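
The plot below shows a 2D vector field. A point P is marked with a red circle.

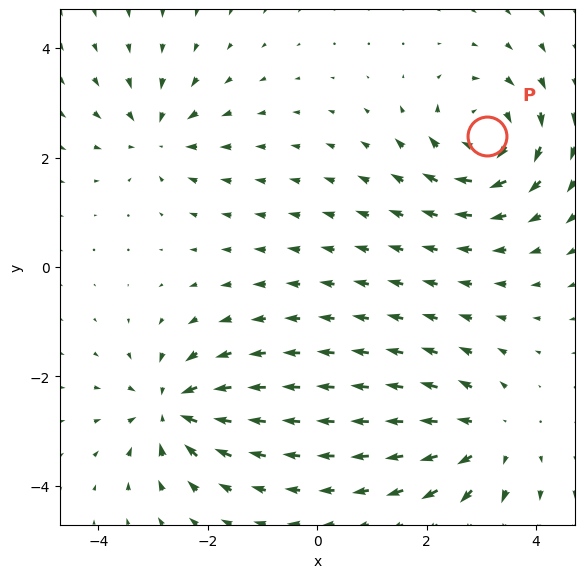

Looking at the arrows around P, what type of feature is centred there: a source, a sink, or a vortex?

At P (3.1, 2.4) the arrows circulate clockwise. Divergence ≈0, curl about -5 — near-zero divergence with nonzero curl is a vortex.

vortex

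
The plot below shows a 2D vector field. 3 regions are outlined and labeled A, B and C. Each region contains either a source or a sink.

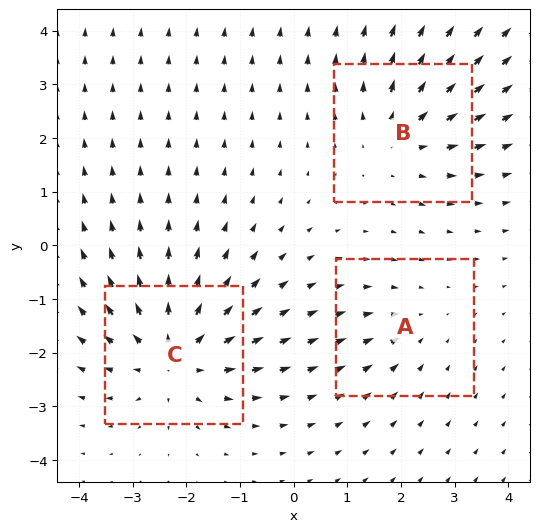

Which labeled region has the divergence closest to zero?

Divergence at each region's feature centre — A: about -2, B: about +3, C: about +4. Region A is closest to zero.

A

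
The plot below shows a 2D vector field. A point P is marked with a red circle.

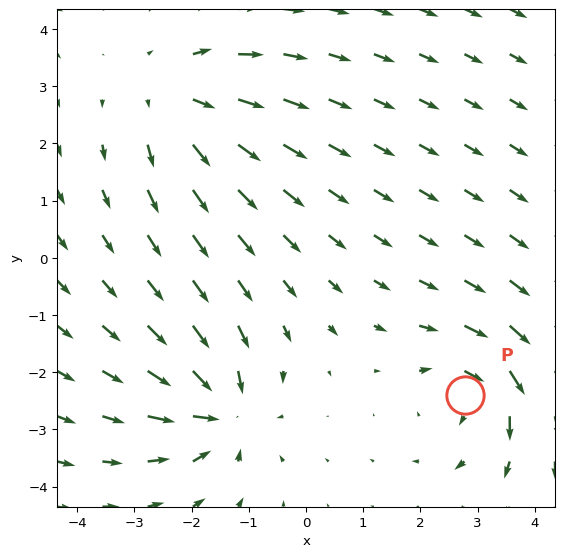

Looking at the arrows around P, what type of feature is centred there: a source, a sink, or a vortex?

At P (2.8, -2.4) the arrows circulate clockwise. Divergence ≈0, curl about -3 — near-zero divergence with nonzero curl is a vortex.

vortex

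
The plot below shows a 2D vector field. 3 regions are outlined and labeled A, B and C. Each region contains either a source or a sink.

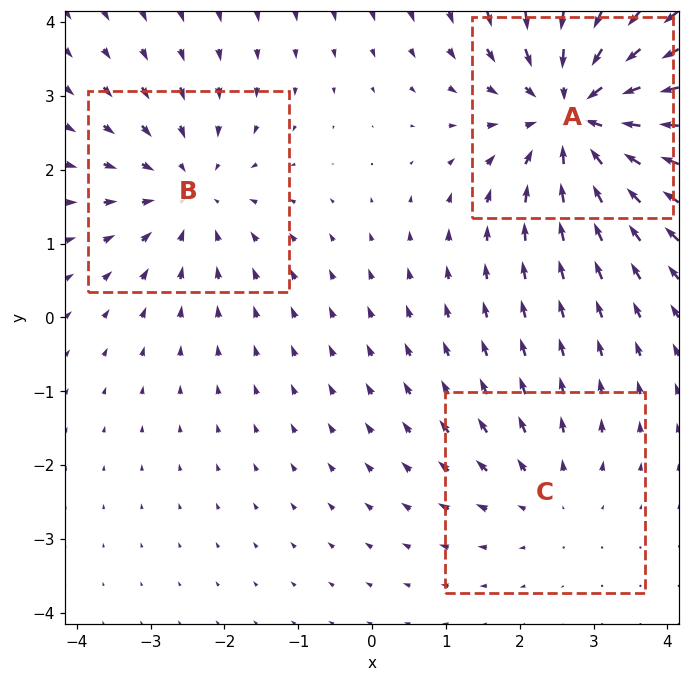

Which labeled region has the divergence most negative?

Divergence at each region's feature centre — A: about -5, B: about -3, C: about +2. Region A is most negative.

A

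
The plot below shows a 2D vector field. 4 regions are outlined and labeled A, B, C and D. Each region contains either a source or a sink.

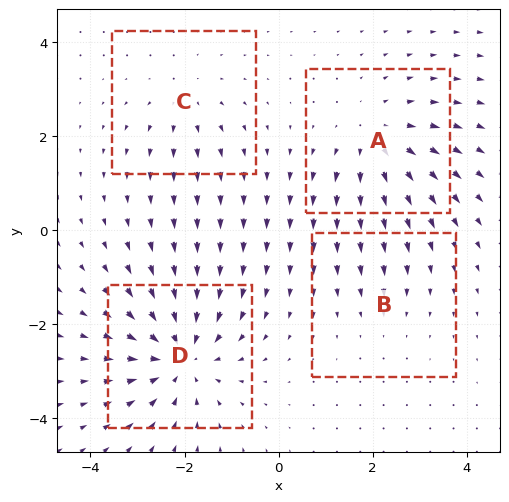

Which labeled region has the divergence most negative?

Divergence at each region's feature centre — A: about +5, B: about -2, C: about +3, D: about -6. Region D is most negative.

D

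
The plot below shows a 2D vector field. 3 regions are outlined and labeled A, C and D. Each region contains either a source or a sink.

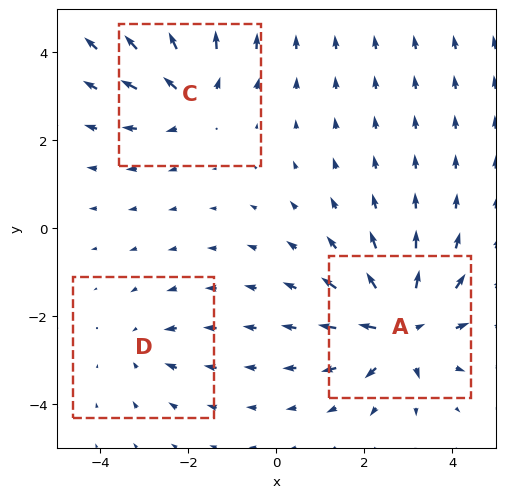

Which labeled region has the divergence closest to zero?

Divergence at each region's feature centre — A: about +5, C: about +4, D: about -2. Region D is closest to zero.

D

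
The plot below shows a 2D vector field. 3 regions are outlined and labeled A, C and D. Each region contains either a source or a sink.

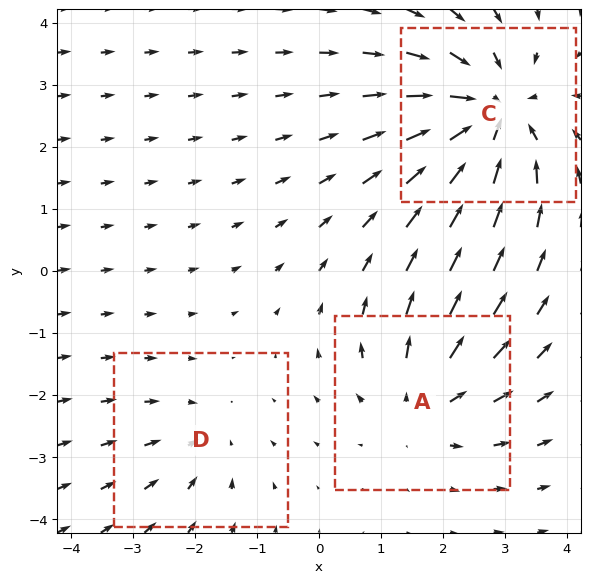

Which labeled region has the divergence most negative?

C

Divergence at each region's feature centre — A: about +3, C: about -4, D: about -2. Region C is most negative.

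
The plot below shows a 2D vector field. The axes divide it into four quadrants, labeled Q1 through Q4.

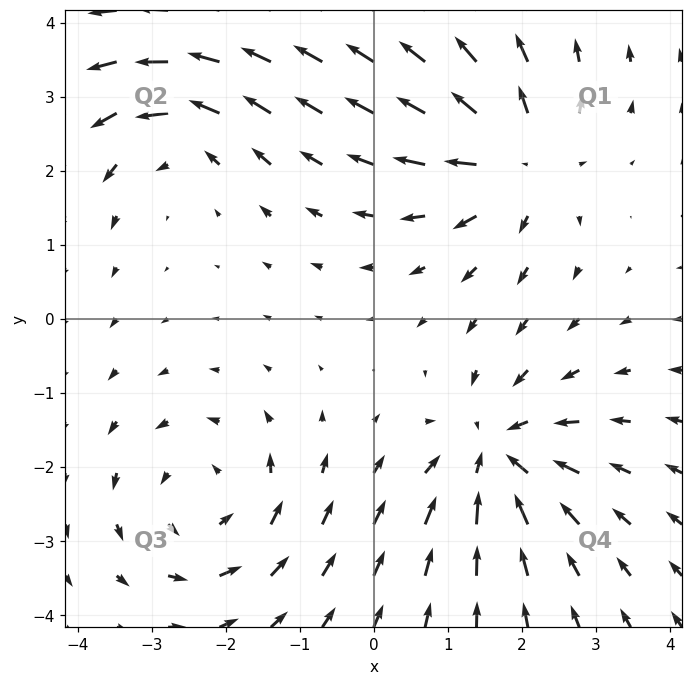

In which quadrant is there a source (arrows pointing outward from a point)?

Q1

The source sits at approximately (1.9, 2.2), which lies in quadrant Q1. The divergence there is about +4, positive as expected for a source.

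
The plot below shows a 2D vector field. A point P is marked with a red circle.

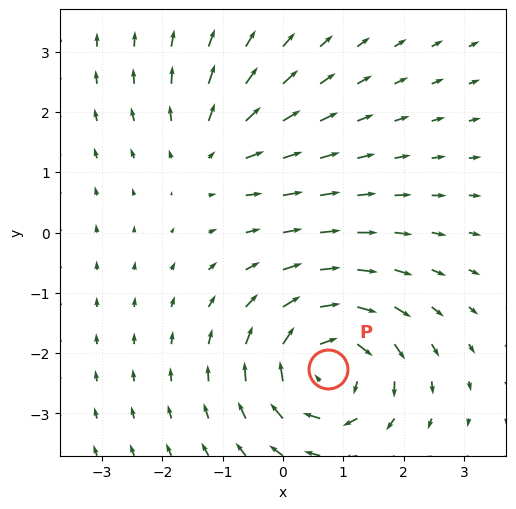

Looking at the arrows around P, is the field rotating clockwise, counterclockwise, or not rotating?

Near P at (0.7, -2.3) the arrows circulate clockwise. The curl (z-component) there is about -5; negative curl means clockwise rotation.

clockwise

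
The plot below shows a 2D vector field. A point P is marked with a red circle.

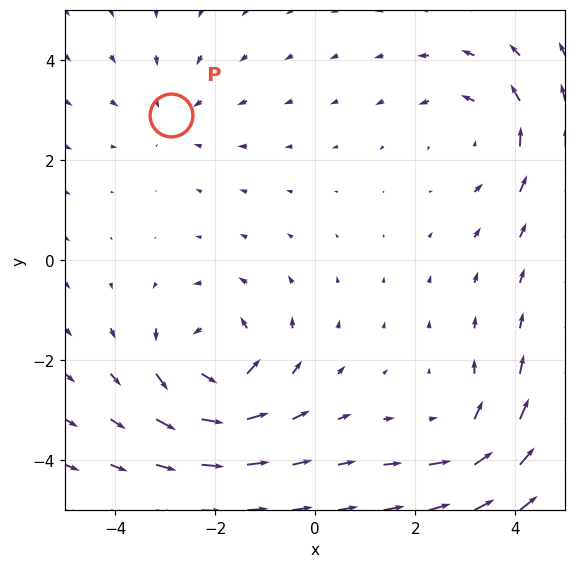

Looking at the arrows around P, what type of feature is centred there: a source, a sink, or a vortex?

sink

At P (-2.9, 2.9) the arrows converge inward. Divergence about -2, curl ≈0 — negative divergence with near-zero curl is a sink.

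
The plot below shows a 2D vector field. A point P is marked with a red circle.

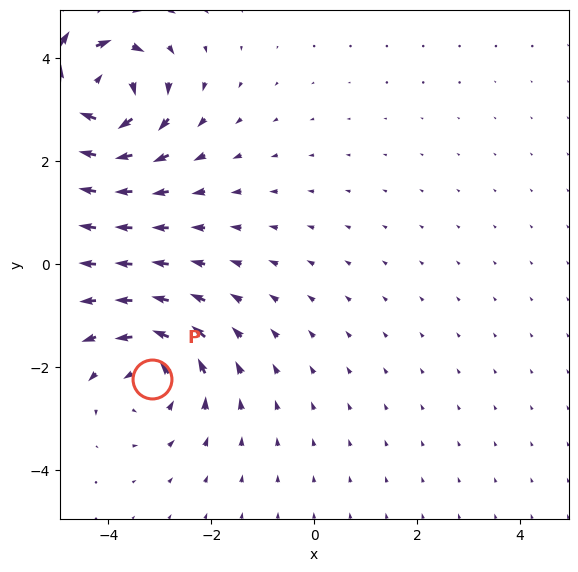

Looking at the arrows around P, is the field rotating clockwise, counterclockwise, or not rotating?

counterclockwise

Near P at (-3.2, -2.2) the arrows circulate counterclockwise. The curl (z-component) there is about +4; positive curl means counterclockwise rotation.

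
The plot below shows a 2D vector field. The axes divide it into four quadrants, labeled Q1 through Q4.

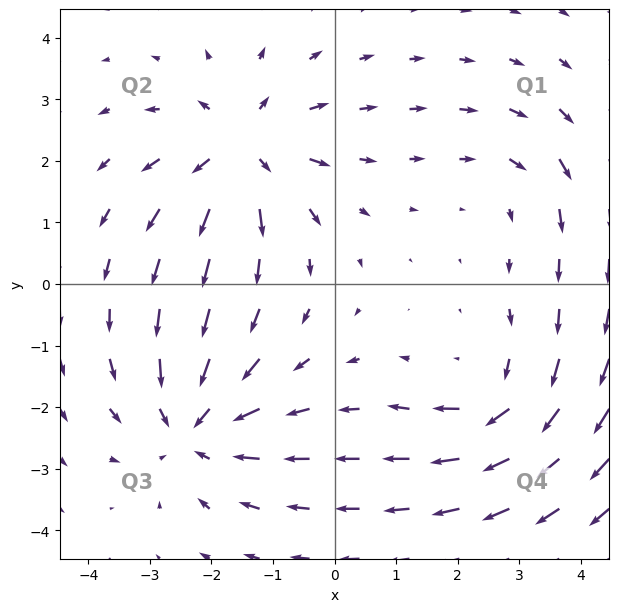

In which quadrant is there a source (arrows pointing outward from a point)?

The source sits at approximately (-1.5, 2.2), which lies in quadrant Q2. The divergence there is about +5, positive as expected for a source.

Q2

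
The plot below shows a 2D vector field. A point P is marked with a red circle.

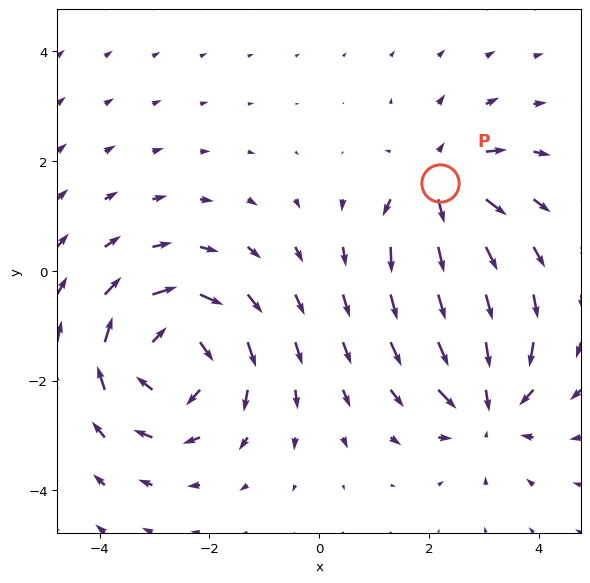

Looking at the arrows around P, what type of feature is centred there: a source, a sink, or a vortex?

At P (2.2, 1.6) the arrows spread outward. Divergence about +4, curl ≈0 — positive divergence with near-zero curl is a source.

source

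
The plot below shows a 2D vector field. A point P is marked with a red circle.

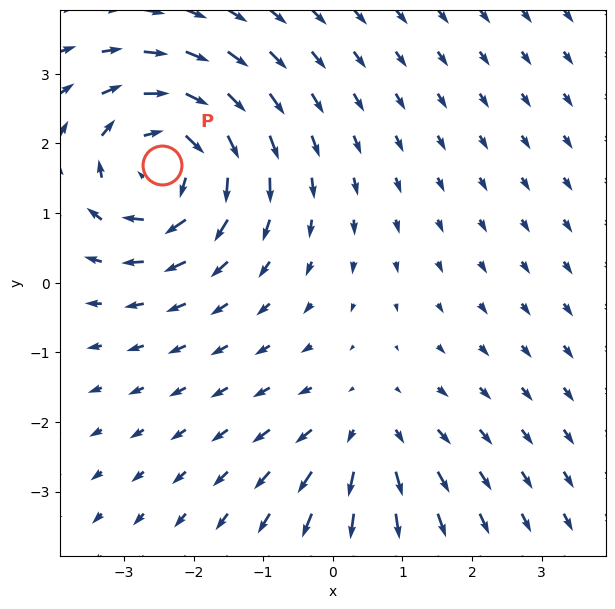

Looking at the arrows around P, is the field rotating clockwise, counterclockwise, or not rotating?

clockwise

Near P at (-2.5, 1.7) the arrows circulate clockwise. The curl (z-component) there is about -5; negative curl means clockwise rotation.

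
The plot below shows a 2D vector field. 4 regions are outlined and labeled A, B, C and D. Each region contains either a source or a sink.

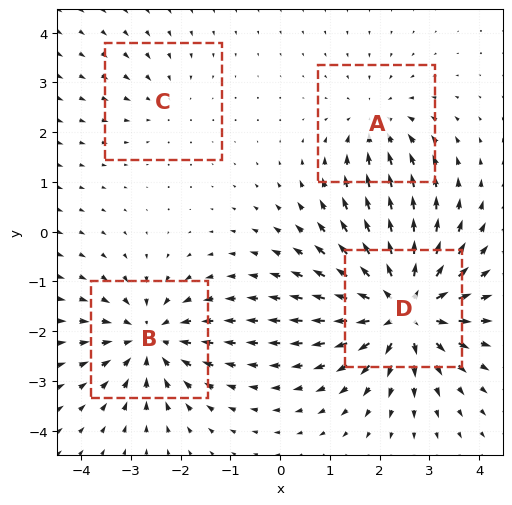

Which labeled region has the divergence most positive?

D

Divergence at each region's feature centre — A: about -4, B: about -5, C: about -2, D: about +8. Region D is most positive.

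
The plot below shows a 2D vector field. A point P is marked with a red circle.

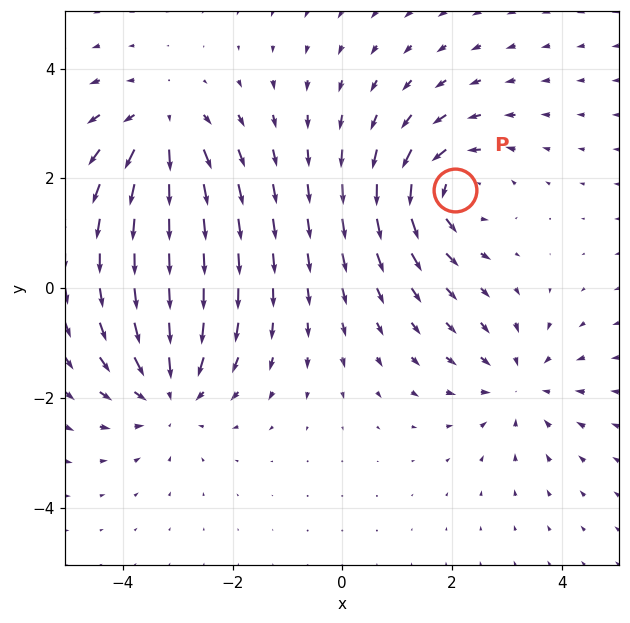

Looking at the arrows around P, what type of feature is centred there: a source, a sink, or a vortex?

vortex

At P (2.1, 1.8) the arrows circulate counterclockwise. Divergence ≈0, curl about +5 — near-zero divergence with nonzero curl is a vortex.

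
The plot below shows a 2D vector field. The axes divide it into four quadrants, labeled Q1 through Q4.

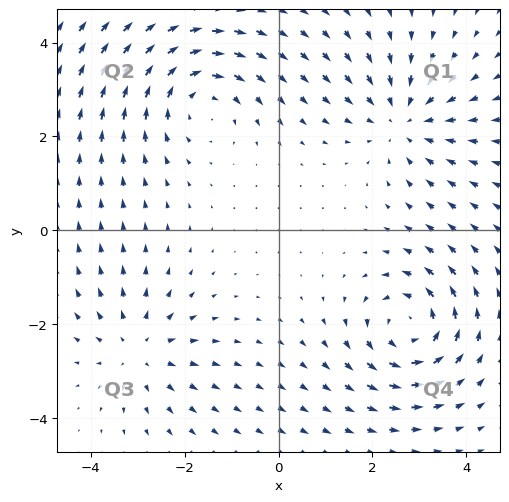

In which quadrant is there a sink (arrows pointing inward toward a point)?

Q1

The sink sits at approximately (2.7, 2.4), which lies in quadrant Q1. The divergence there is about -3, negative as expected for a sink.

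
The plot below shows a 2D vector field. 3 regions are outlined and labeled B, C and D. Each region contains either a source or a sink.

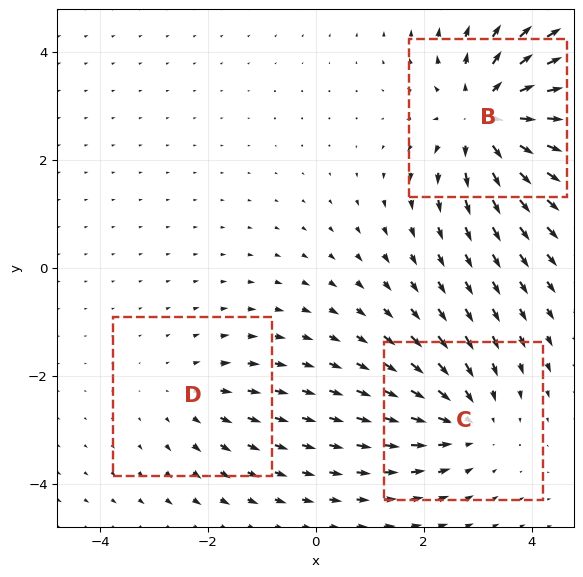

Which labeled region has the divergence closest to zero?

D

Divergence at each region's feature centre — B: about +4, C: about -3, D: about +2. Region D is closest to zero.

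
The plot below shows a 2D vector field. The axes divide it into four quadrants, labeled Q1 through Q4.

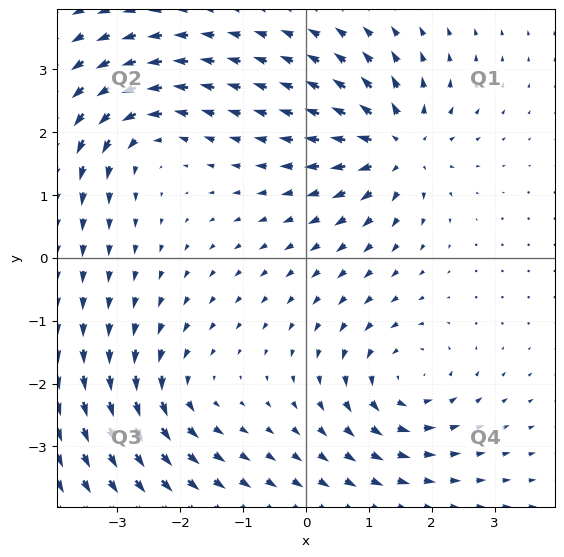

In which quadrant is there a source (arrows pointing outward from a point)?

The source sits at approximately (1.5, 1.8), which lies in quadrant Q1. The divergence there is about +7, positive as expected for a source.

Q1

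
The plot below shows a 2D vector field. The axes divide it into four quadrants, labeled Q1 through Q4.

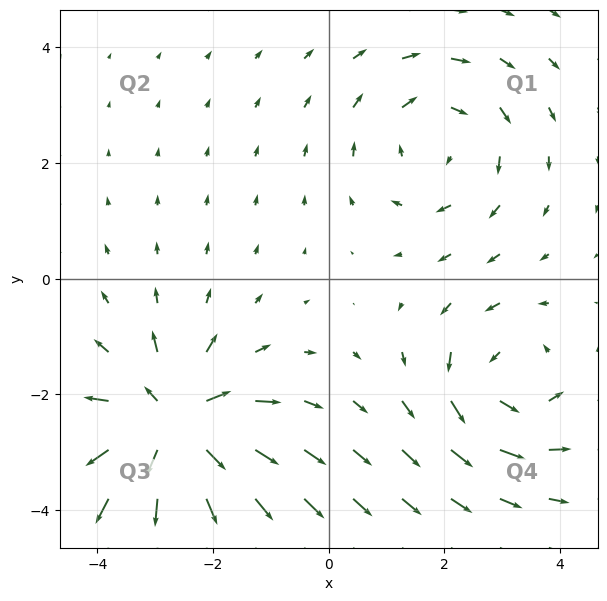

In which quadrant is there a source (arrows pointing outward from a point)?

Q3

The source sits at approximately (-2.7, -2.5), which lies in quadrant Q3. The divergence there is about +6, positive as expected for a source.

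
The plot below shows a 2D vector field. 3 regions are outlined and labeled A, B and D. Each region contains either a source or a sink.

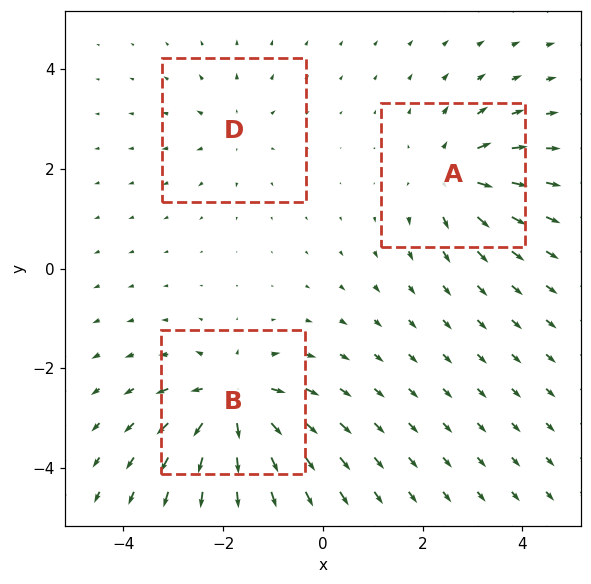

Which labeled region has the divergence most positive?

B

Divergence at each region's feature centre — A: about +4, B: about +6, D: about +2. Region B is most positive.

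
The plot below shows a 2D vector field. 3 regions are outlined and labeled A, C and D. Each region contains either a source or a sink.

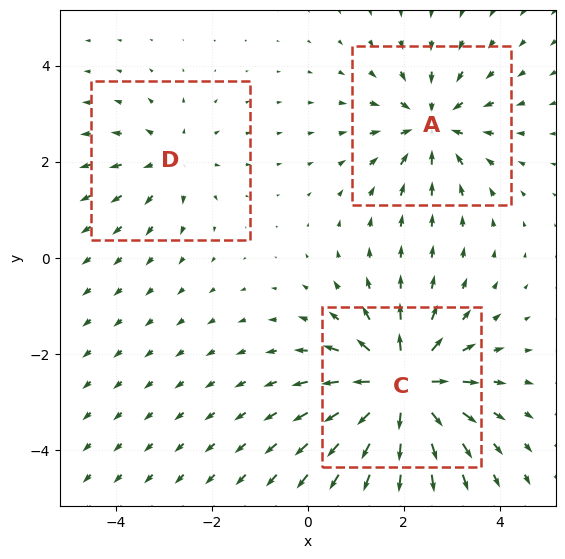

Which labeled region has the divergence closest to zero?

Divergence at each region's feature centre — A: about -4, C: about +5, D: about +2. Region D is closest to zero.

D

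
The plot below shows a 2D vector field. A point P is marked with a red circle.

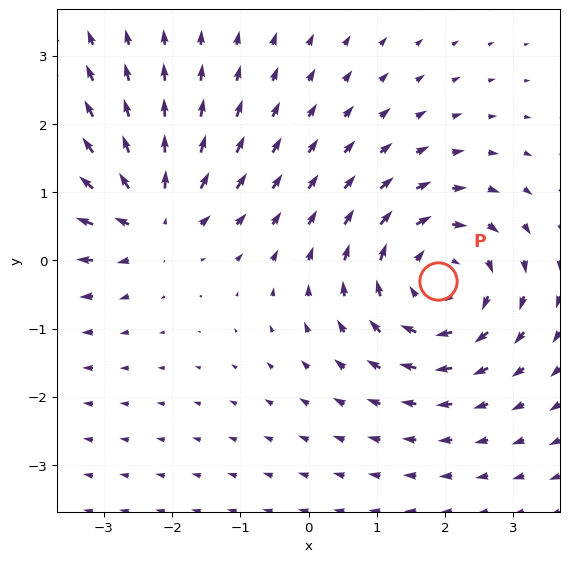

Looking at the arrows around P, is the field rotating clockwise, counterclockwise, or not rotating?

Near P at (1.9, -0.3) the arrows circulate clockwise. The curl (z-component) there is about -5; negative curl means clockwise rotation.

clockwise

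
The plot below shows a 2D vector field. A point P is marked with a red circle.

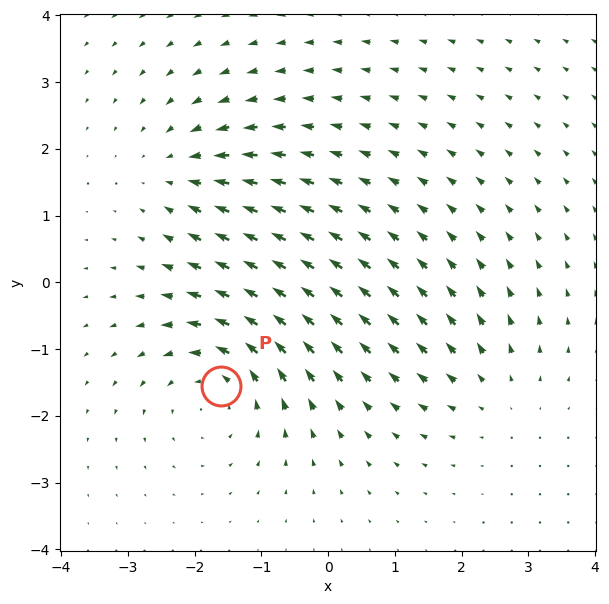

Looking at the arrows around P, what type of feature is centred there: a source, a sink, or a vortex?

At P (-1.6, -1.6) the arrows circulate counterclockwise. Divergence ≈0, curl about +4 — near-zero divergence with nonzero curl is a vortex.

vortex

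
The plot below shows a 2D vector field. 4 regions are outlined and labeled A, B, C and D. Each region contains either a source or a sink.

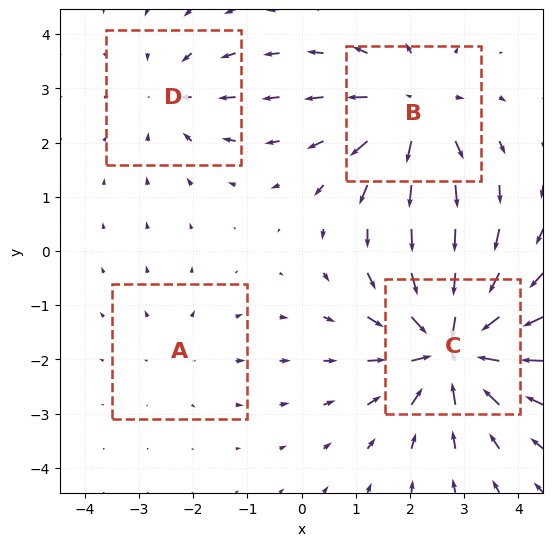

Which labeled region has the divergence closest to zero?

Divergence at each region's feature centre — A: about +2, B: about +5, C: about -7, D: about -3. Region A is closest to zero.

A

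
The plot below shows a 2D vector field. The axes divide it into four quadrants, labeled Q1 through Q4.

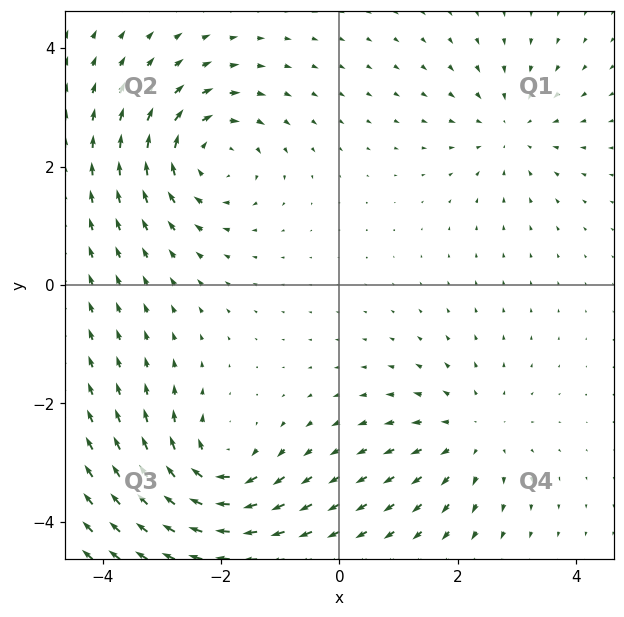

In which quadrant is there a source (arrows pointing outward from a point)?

Q4

The source sits at approximately (2.2, -2.5), which lies in quadrant Q4. The divergence there is about +4, positive as expected for a source.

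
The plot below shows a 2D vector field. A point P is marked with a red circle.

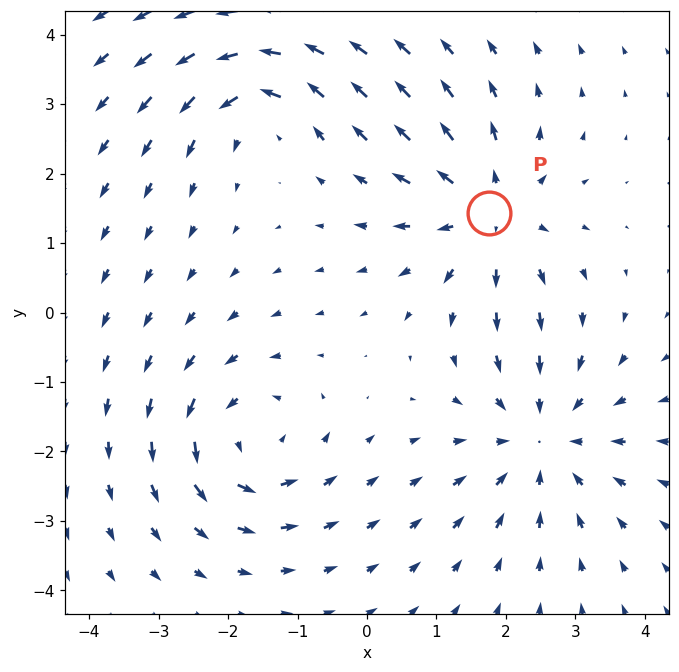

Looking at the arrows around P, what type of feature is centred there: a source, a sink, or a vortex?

At P (1.8, 1.4) the arrows spread outward. Divergence about +4, curl ≈0 — positive divergence with near-zero curl is a source.

source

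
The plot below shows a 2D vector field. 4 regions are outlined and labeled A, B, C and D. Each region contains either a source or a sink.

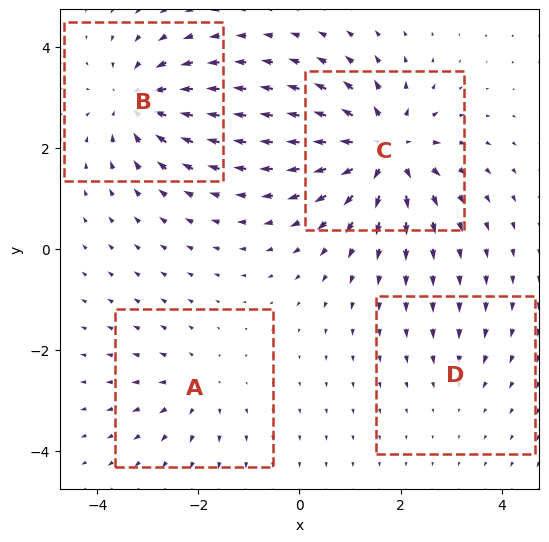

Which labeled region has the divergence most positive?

C

Divergence at each region's feature centre — A: about +3, B: about -6, C: about +8, D: about -2. Region C is most positive.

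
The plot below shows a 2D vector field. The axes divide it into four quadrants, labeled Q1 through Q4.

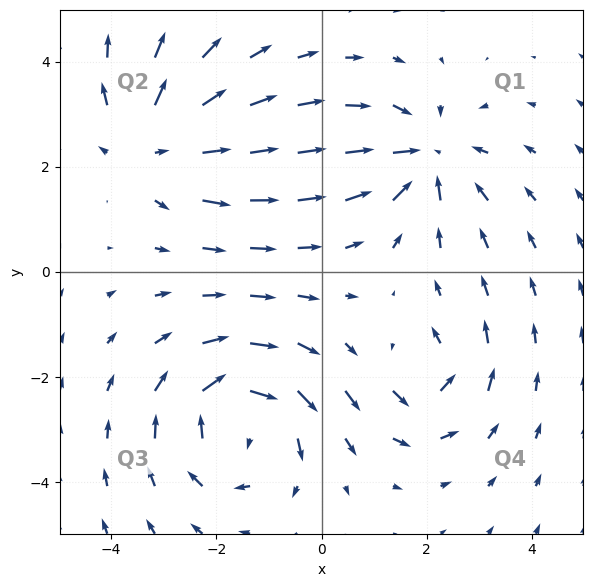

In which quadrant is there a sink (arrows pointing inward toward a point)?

The sink sits at approximately (2.0, 2.2), which lies in quadrant Q1. The divergence there is about -4, negative as expected for a sink.

Q1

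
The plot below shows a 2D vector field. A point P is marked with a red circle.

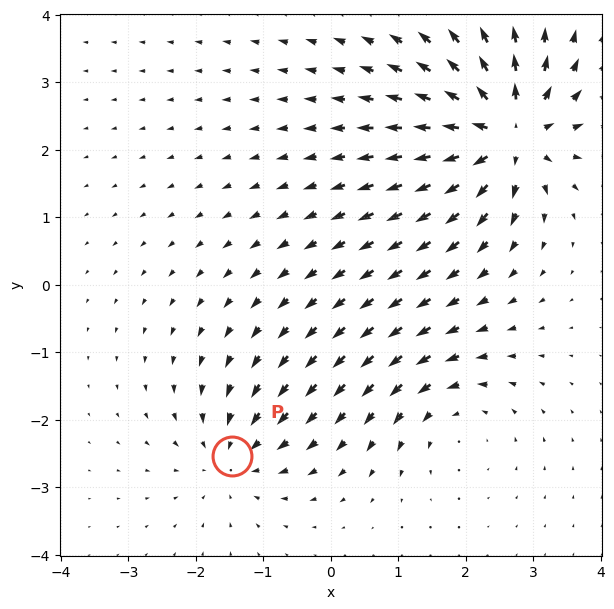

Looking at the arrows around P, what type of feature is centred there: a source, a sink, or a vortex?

At P (-1.5, -2.5) the arrows converge inward. Divergence about -3, curl ≈0 — negative divergence with near-zero curl is a sink.

sink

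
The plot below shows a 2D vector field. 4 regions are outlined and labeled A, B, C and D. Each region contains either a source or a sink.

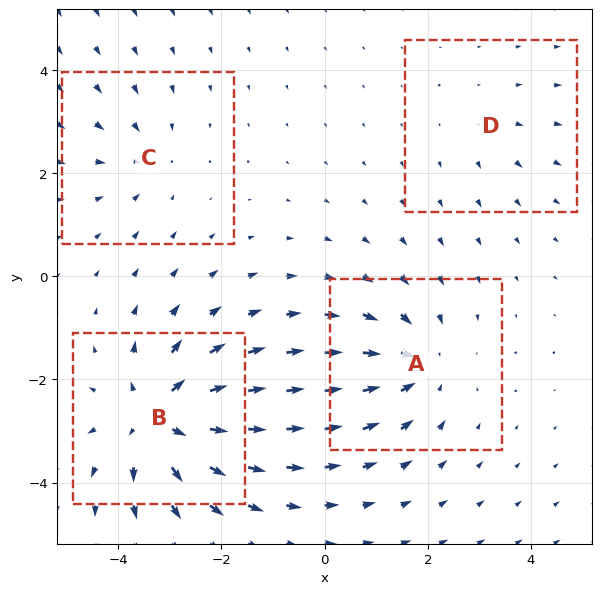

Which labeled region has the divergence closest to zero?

D

Divergence at each region's feature centre — A: about -5, B: about +6, C: about -3, D: about +2. Region D is closest to zero.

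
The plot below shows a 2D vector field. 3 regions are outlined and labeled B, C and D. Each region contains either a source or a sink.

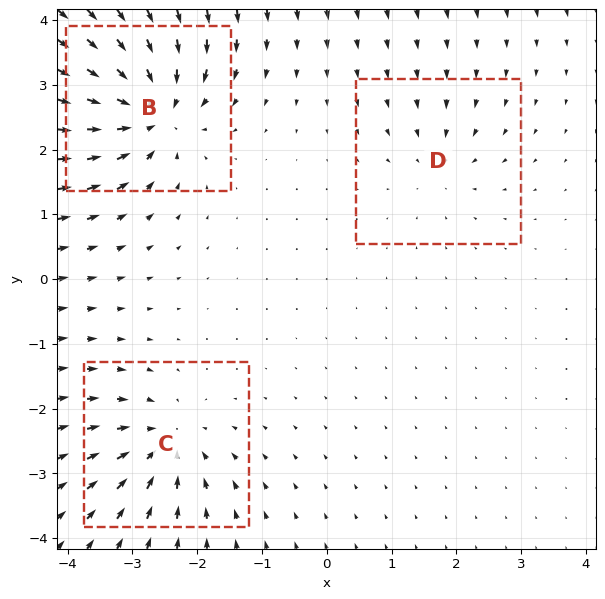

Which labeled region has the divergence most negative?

B

Divergence at each region's feature centre — B: about -7, C: about -4, D: about -3. Region B is most negative.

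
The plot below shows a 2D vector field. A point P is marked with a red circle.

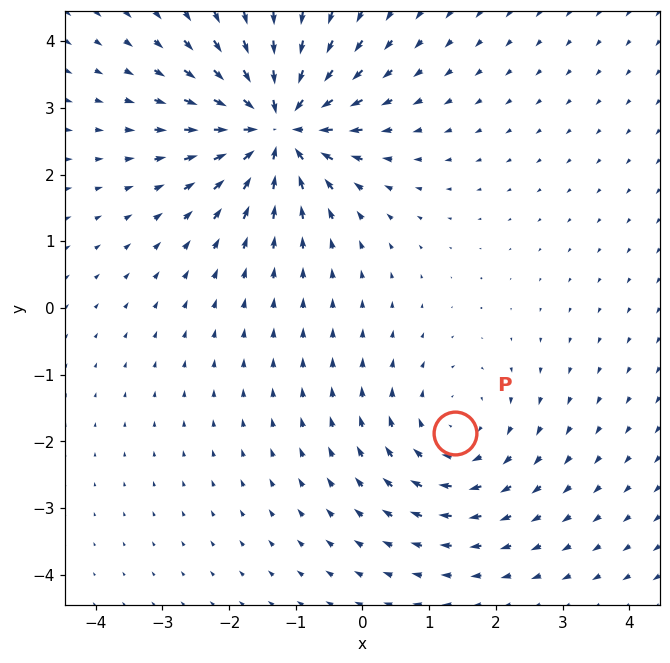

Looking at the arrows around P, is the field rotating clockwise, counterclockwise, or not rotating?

Near P at (1.4, -1.9) the arrows circulate clockwise. The curl (z-component) there is about -3; negative curl means clockwise rotation.

clockwise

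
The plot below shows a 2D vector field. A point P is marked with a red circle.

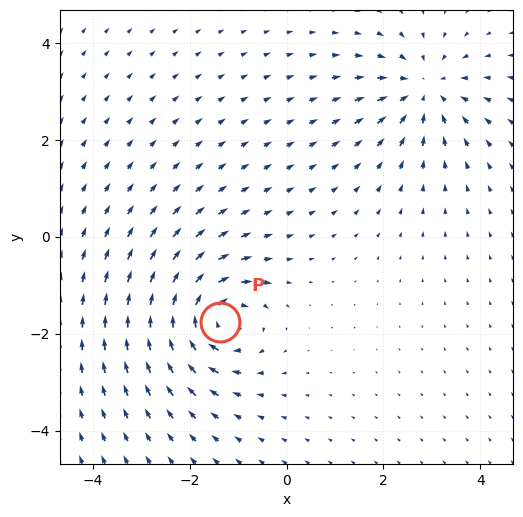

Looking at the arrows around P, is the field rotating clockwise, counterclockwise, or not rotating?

Near P at (-1.4, -1.8) the arrows circulate clockwise. The curl (z-component) there is about -5; negative curl means clockwise rotation.

clockwise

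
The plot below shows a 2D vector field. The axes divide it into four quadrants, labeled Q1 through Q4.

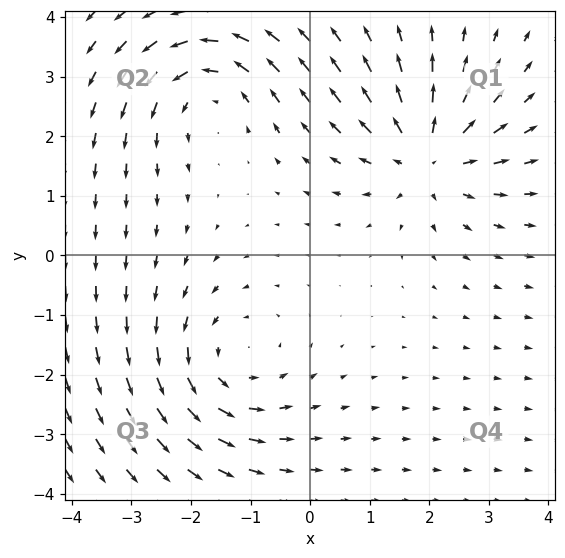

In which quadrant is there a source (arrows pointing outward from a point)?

Q1

The source sits at approximately (2.0, 1.6), which lies in quadrant Q1. The divergence there is about +5, positive as expected for a source.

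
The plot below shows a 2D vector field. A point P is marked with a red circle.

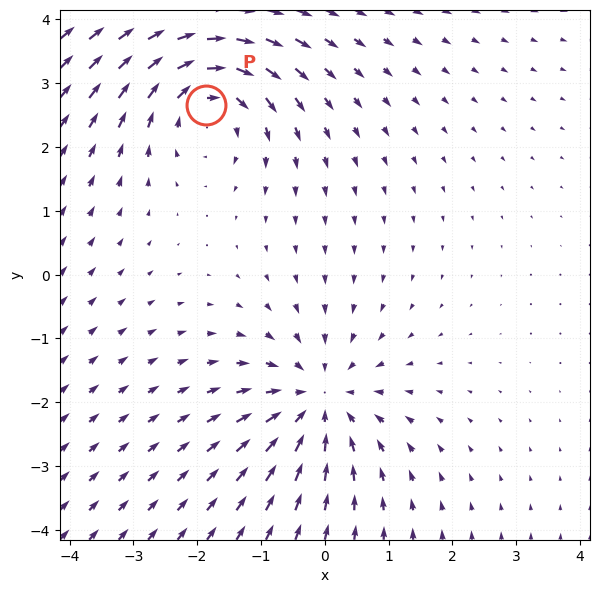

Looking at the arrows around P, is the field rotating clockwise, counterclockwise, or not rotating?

clockwise

Near P at (-1.9, 2.7) the arrows circulate clockwise. The curl (z-component) there is about -4; negative curl means clockwise rotation.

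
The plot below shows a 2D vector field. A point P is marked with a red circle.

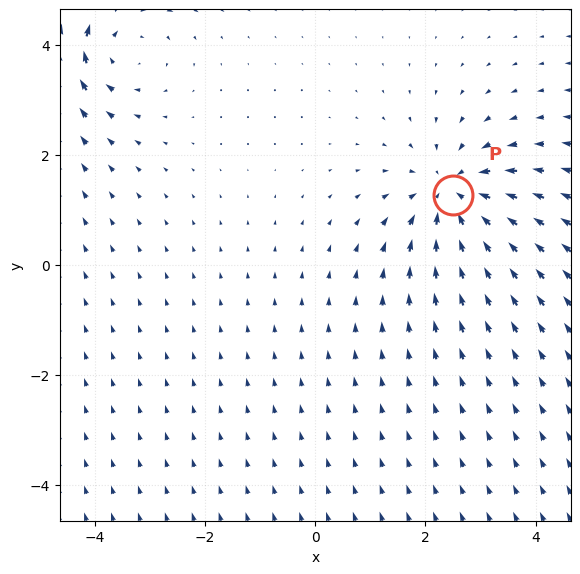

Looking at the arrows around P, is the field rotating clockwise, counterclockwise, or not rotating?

not rotating

Near P at (2.5, 1.3) the arrows show no circulation. The curl there is ≈0.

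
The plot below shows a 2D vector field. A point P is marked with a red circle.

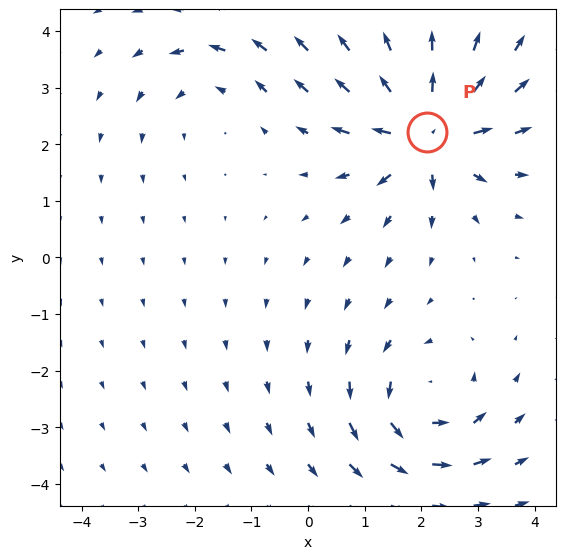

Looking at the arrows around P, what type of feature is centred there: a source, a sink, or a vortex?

At P (2.1, 2.2) the arrows spread outward. Divergence about +7, curl ≈0 — positive divergence with near-zero curl is a source.

source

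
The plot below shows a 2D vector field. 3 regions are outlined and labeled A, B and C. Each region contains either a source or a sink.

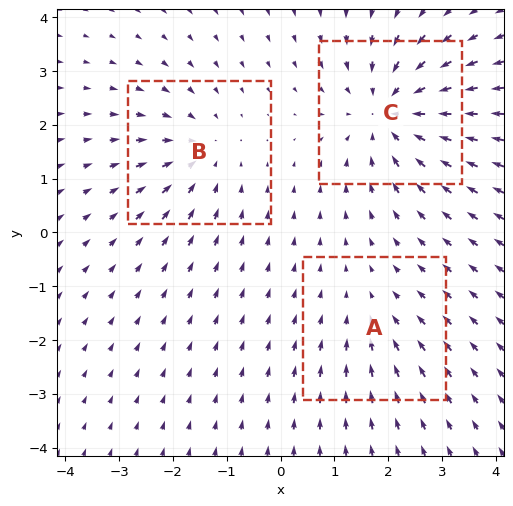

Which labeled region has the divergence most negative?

Divergence at each region's feature centre — A: about -2, B: about -3, C: about -4. Region C is most negative.

C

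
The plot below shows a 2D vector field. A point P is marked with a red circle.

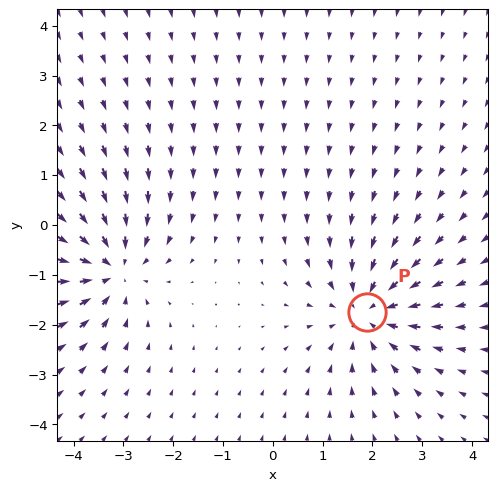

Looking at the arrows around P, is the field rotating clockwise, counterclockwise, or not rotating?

Near P at (1.9, -1.7) the arrows show no circulation. The curl there is ≈0.

not rotating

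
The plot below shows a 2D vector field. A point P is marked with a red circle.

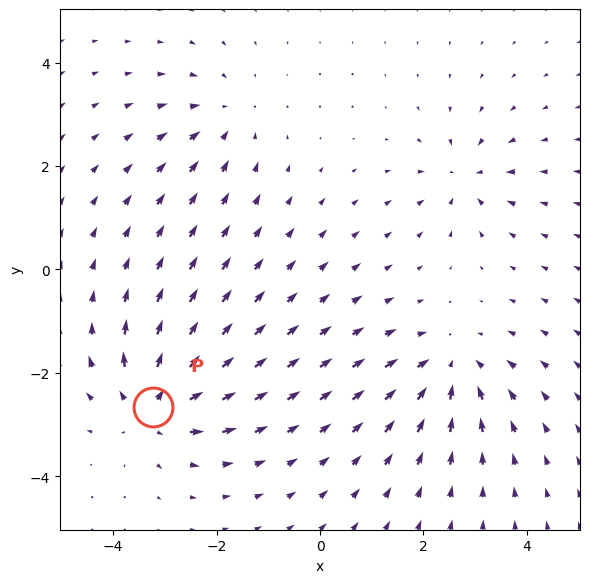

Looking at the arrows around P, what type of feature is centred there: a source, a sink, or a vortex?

source

At P (-3.2, -2.7) the arrows spread outward. Divergence about +6, curl ≈0 — positive divergence with near-zero curl is a source.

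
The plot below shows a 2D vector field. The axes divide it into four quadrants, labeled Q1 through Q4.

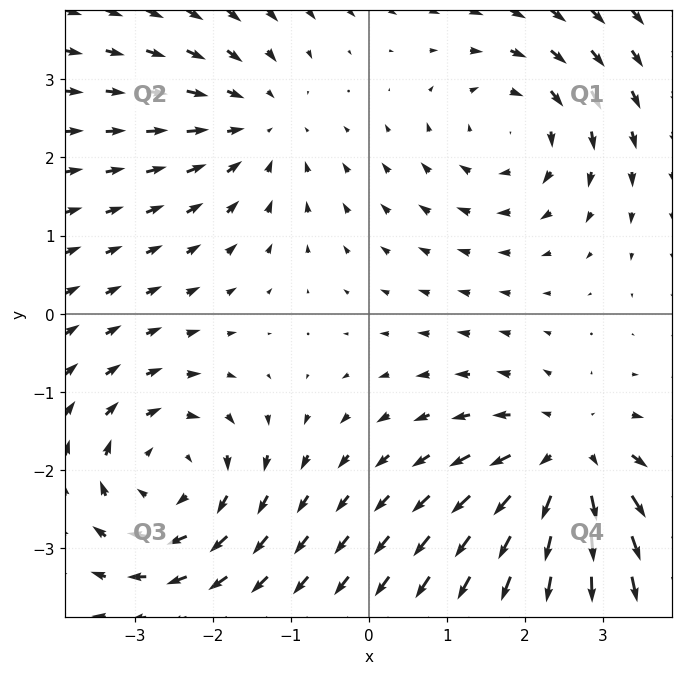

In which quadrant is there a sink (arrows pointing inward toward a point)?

The sink sits at approximately (-1.4, 2.4), which lies in quadrant Q2. The divergence there is about -3, negative as expected for a sink.

Q2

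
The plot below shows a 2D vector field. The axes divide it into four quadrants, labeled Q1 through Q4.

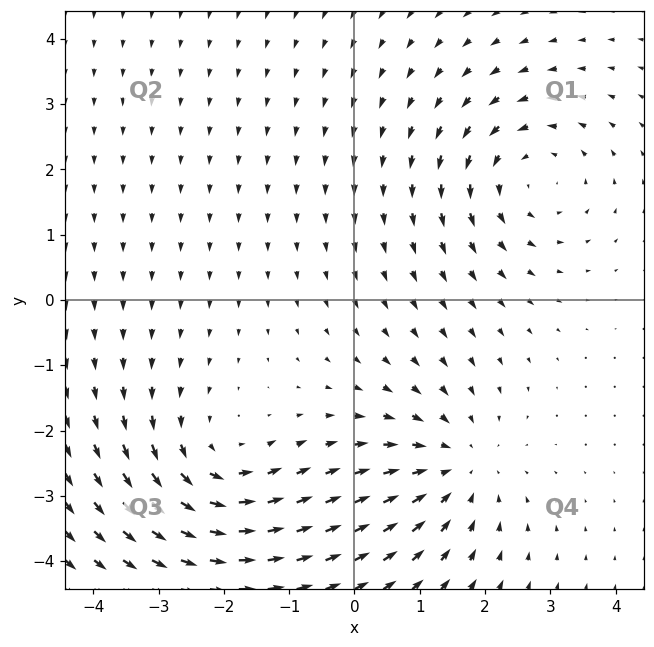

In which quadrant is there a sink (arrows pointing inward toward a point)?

Q4

The sink sits at approximately (1.6, -2.6), which lies in quadrant Q4. The divergence there is about -3, negative as expected for a sink.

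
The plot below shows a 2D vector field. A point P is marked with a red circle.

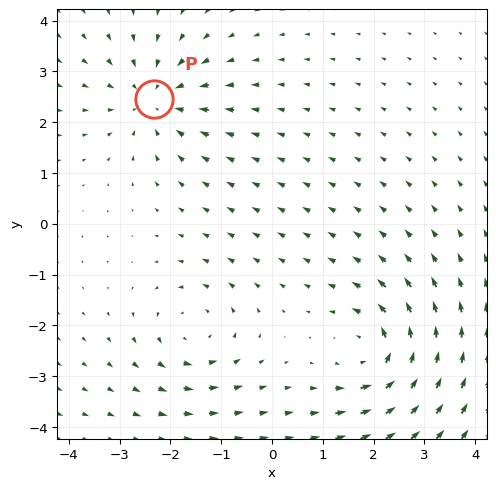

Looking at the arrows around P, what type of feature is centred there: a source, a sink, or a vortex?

sink

At P (-2.3, 2.5) the arrows converge inward. Divergence about -4, curl ≈0 — negative divergence with near-zero curl is a sink.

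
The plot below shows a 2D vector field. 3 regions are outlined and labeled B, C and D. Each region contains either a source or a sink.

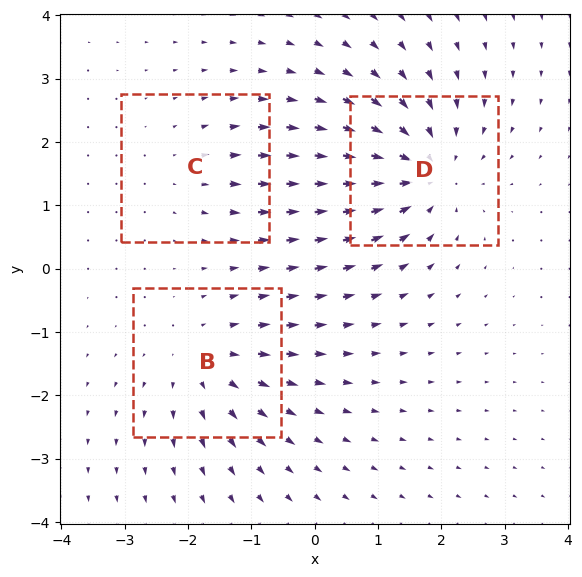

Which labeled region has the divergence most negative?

D

Divergence at each region's feature centre — B: about +3, C: about +2, D: about -4. Region D is most negative.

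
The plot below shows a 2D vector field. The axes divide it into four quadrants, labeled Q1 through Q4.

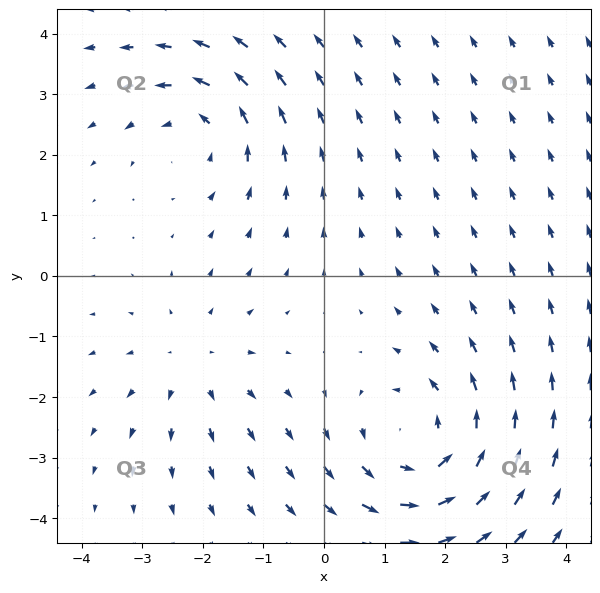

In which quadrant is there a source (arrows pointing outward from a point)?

The source sits at approximately (-2.2, -1.4), which lies in quadrant Q3. The divergence there is about +2, positive as expected for a source.

Q3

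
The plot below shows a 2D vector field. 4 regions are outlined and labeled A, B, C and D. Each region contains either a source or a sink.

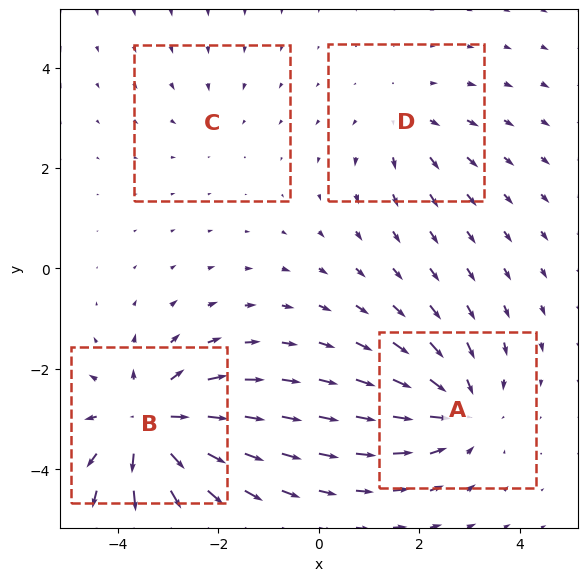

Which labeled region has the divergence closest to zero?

C

Divergence at each region's feature centre — A: about -5, B: about +6, C: about -2, D: about +3. Region C is closest to zero.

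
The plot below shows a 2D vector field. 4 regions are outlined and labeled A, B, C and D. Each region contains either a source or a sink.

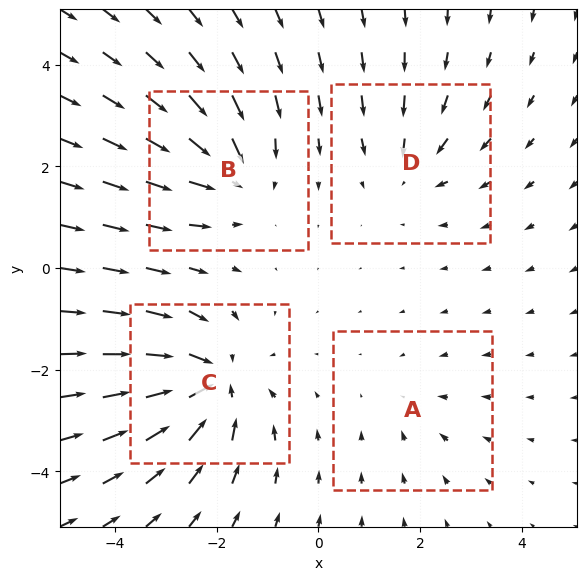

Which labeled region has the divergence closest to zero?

A

Divergence at each region's feature centre — A: about -2, B: about -5, C: about -7, D: about -3. Region A is closest to zero.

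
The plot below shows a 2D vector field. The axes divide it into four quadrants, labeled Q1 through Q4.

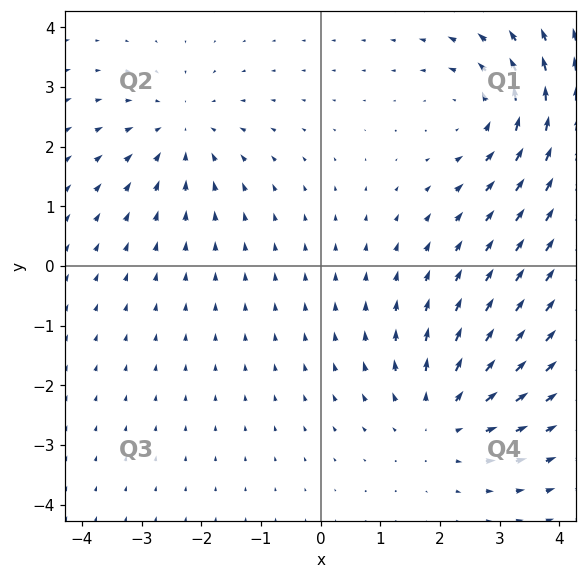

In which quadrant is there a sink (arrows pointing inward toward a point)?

Q2

The sink sits at approximately (-2.3, 2.2), which lies in quadrant Q2. The divergence there is about -3, negative as expected for a sink.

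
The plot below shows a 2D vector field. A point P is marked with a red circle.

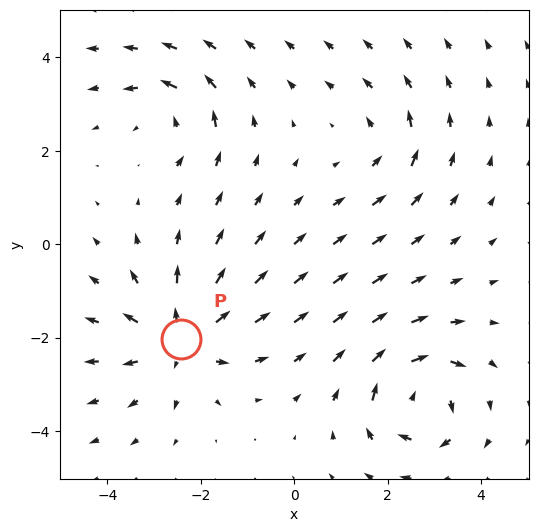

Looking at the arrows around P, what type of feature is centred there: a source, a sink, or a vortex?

source

At P (-2.4, -2.0) the arrows spread outward. Divergence about +5, curl ≈0 — positive divergence with near-zero curl is a source.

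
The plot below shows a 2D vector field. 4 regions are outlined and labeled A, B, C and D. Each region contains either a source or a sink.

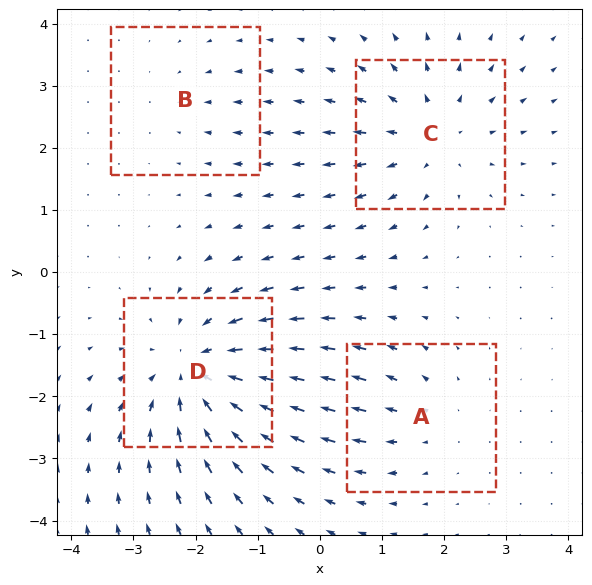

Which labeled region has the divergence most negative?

D

Divergence at each region's feature centre — A: about +3, B: about -2, C: about +4, D: about -6. Region D is most negative.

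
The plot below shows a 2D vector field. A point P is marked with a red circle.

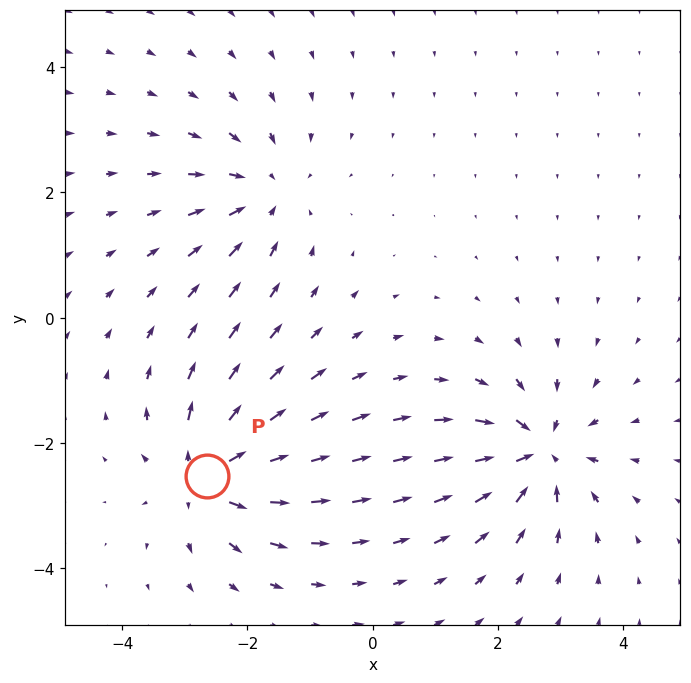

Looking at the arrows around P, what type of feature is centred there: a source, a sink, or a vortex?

source

At P (-2.6, -2.5) the arrows spread outward. Divergence about +6, curl ≈0 — positive divergence with near-zero curl is a source.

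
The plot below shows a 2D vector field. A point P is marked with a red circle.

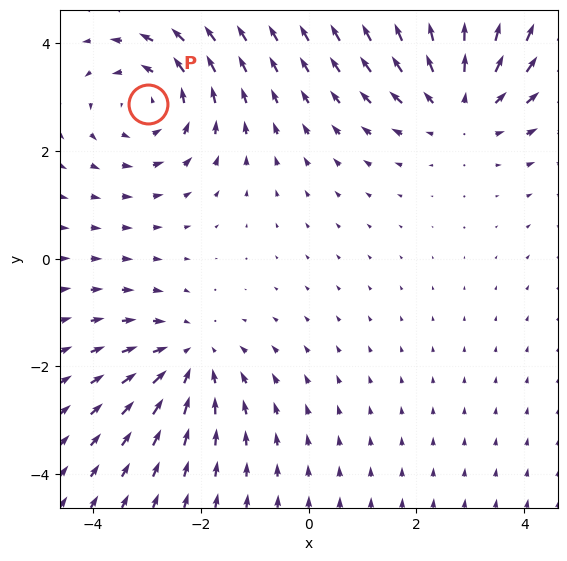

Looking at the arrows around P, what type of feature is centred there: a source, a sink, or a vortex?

vortex

At P (-3.0, 2.9) the arrows circulate counterclockwise. Divergence ≈0, curl about +3 — near-zero divergence with nonzero curl is a vortex.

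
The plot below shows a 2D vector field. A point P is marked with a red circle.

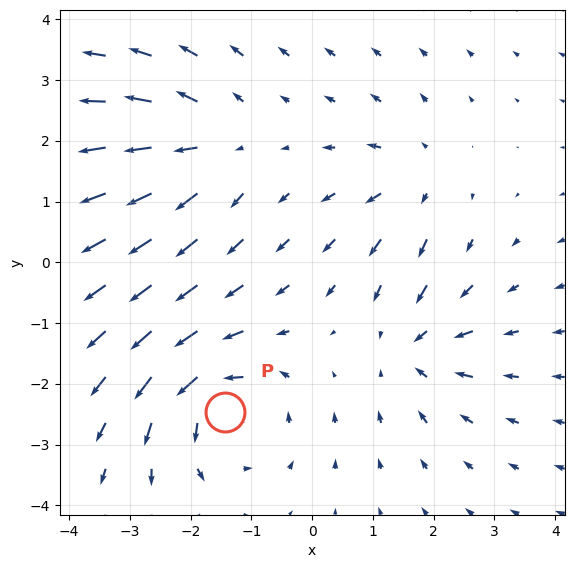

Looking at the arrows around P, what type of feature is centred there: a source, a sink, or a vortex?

At P (-1.4, -2.5) the arrows circulate counterclockwise. Divergence ≈0, curl about +5 — near-zero divergence with nonzero curl is a vortex.

vortex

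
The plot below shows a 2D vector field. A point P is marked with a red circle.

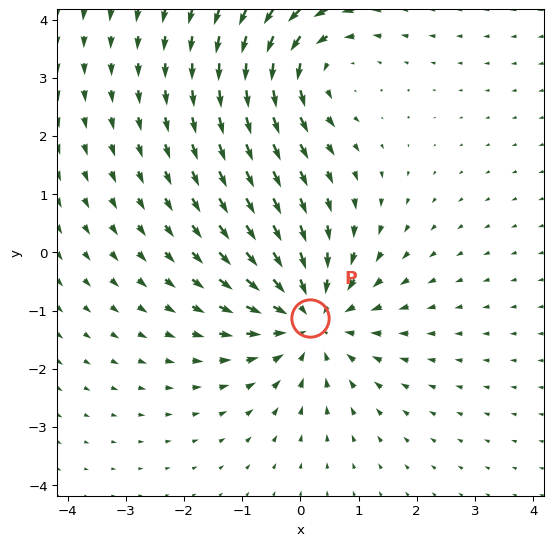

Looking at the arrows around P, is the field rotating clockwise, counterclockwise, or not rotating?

not rotating

Near P at (0.2, -1.1) the arrows show no circulation. The curl there is ≈0.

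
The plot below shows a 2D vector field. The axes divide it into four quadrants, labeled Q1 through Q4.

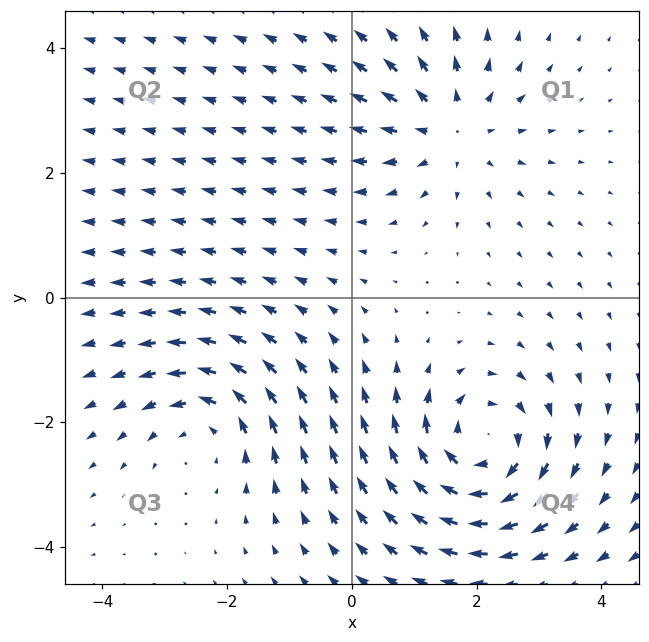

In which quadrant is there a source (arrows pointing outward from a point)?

Q1

The source sits at approximately (1.6, 2.7), which lies in quadrant Q1. The divergence there is about +3, positive as expected for a source.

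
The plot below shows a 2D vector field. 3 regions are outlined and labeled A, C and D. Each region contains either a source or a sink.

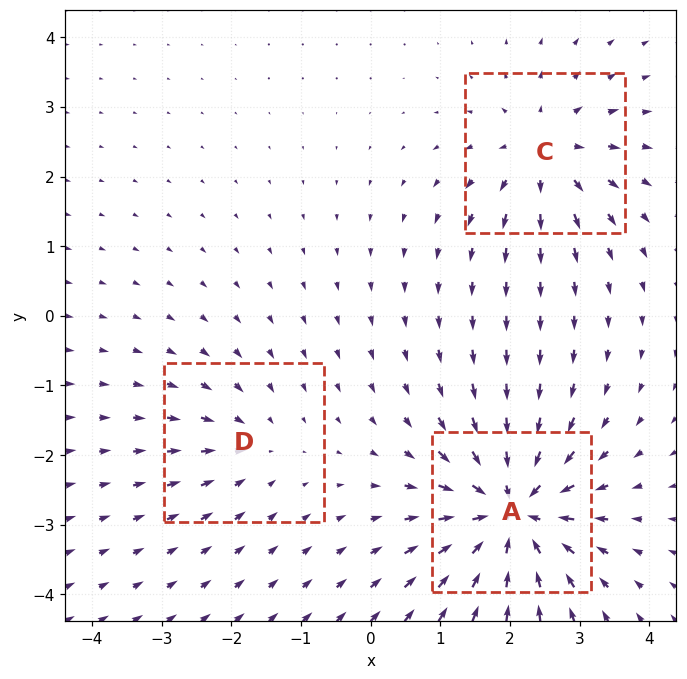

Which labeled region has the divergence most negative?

Divergence at each region's feature centre — A: about -7, C: about +4, D: about -3. Region A is most negative.

A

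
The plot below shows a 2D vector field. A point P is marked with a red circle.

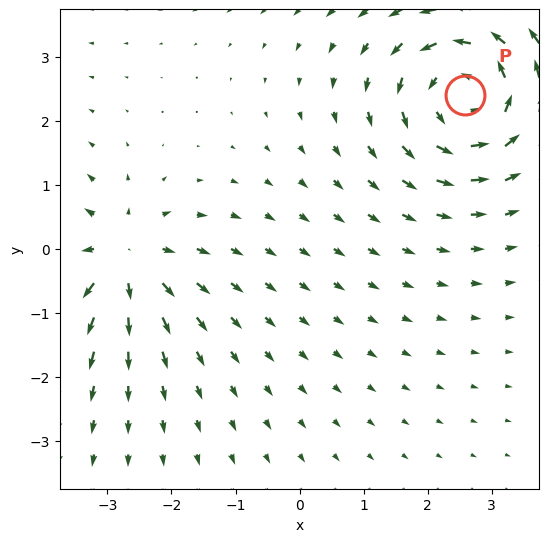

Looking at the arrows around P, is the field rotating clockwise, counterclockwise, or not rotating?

Near P at (2.6, 2.4) the arrows circulate counterclockwise. The curl (z-component) there is about +5; positive curl means counterclockwise rotation.

counterclockwise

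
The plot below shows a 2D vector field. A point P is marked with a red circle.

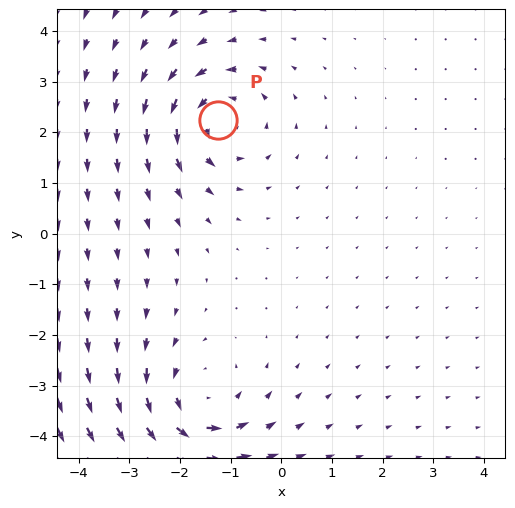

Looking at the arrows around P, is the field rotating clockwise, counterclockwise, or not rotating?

counterclockwise

Near P at (-1.3, 2.2) the arrows circulate counterclockwise. The curl (z-component) there is about +5; positive curl means counterclockwise rotation.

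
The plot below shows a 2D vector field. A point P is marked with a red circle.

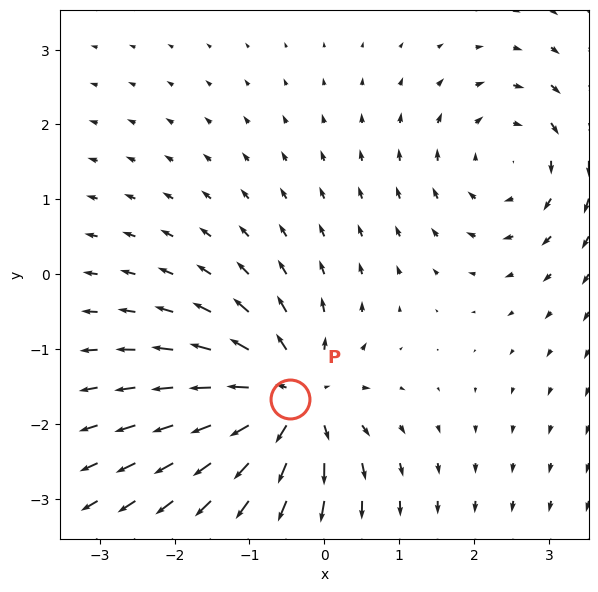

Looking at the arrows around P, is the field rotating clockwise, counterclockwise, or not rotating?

Near P at (-0.5, -1.7) the arrows show no circulation. The curl there is ≈0.

not rotating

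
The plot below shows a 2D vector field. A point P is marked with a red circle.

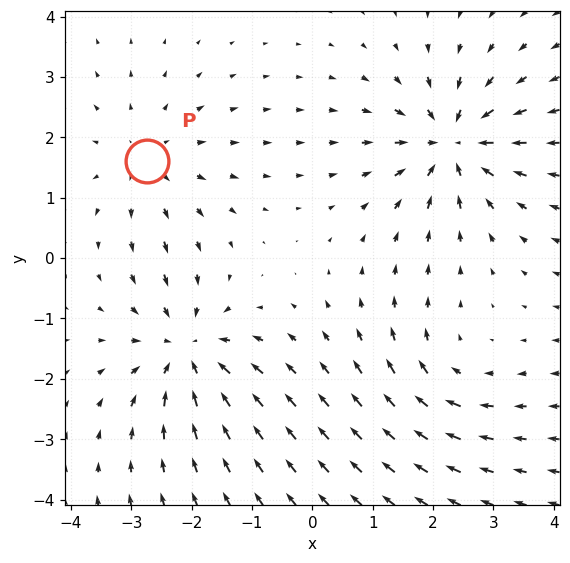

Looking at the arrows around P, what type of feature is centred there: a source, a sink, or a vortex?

At P (-2.7, 1.6) the arrows spread outward. Divergence about +3, curl ≈0 — positive divergence with near-zero curl is a source.

source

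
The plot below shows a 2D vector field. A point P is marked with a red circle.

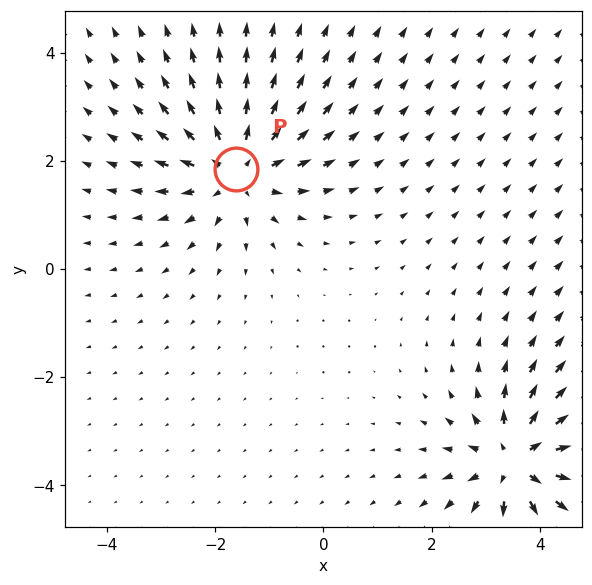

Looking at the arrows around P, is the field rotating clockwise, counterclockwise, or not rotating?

not rotating

Near P at (-1.6, 1.9) the arrows show no circulation. The curl there is ≈0.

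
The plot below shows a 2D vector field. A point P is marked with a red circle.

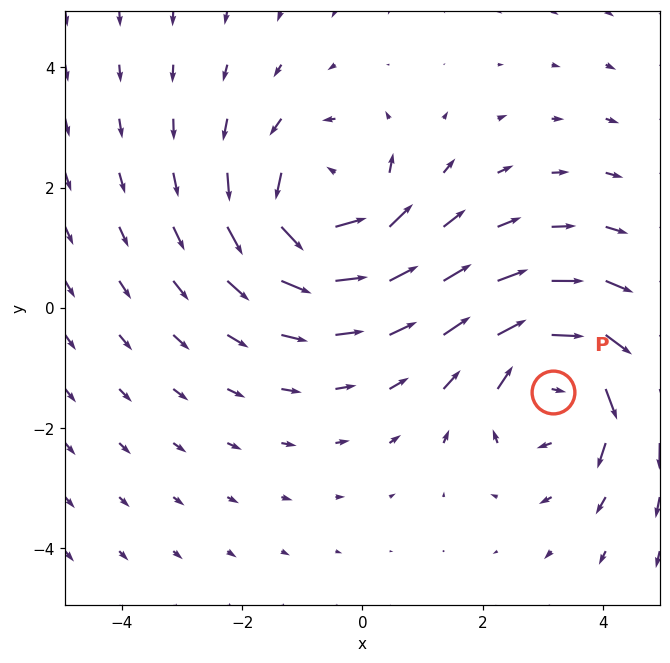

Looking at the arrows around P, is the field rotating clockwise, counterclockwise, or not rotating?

clockwise

Near P at (3.2, -1.4) the arrows circulate clockwise. The curl (z-component) there is about -3; negative curl means clockwise rotation.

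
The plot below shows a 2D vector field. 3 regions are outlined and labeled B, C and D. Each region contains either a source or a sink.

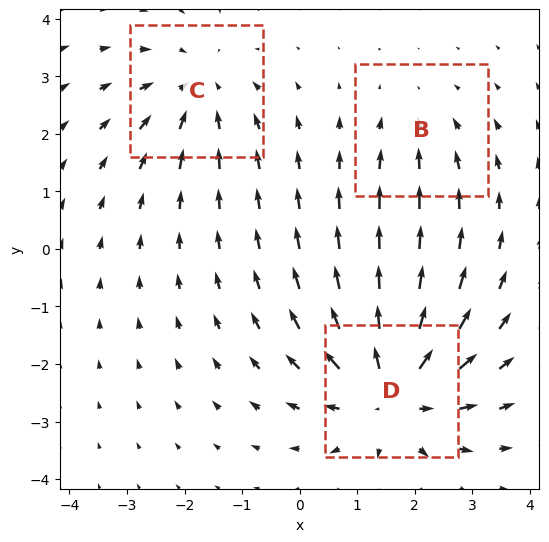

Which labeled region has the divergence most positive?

Divergence at each region's feature centre — B: about -2, C: about -3, D: about +5. Region D is most positive.

D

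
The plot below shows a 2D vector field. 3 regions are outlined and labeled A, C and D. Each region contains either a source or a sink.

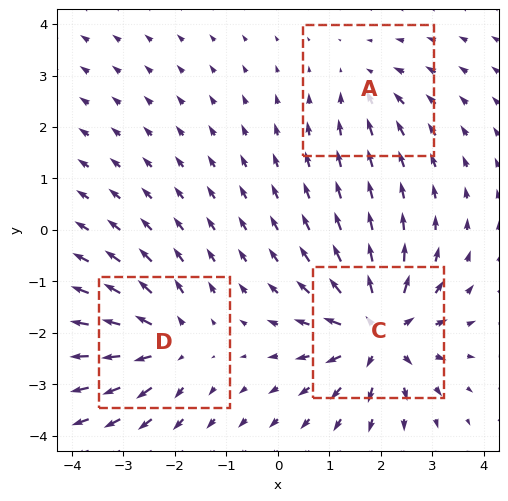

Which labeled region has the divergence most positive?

Divergence at each region's feature centre — A: about -2, C: about +6, D: about +4. Region C is most positive.

C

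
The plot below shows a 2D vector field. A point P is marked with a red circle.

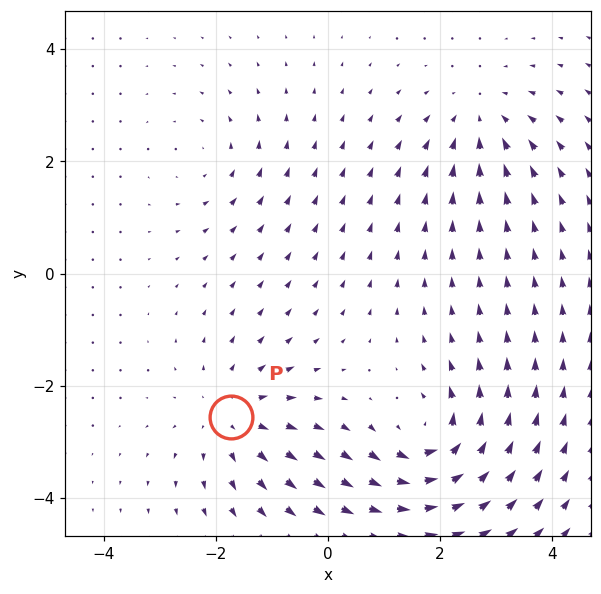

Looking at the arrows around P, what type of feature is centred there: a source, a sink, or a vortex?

source

At P (-1.7, -2.6) the arrows spread outward. Divergence about +4, curl ≈0 — positive divergence with near-zero curl is a source.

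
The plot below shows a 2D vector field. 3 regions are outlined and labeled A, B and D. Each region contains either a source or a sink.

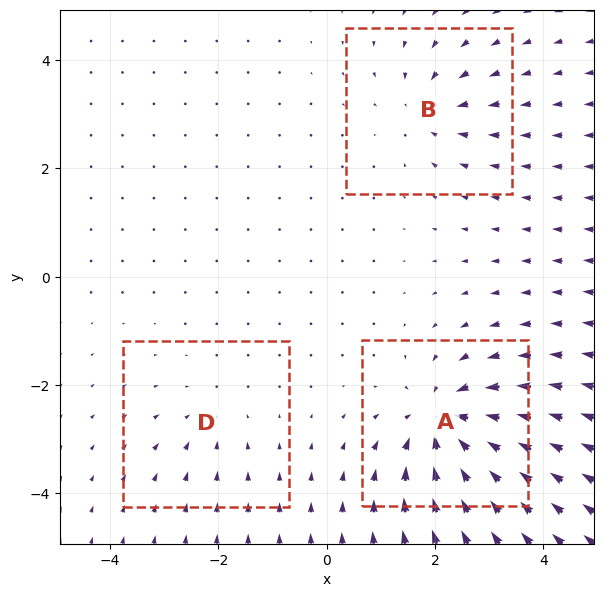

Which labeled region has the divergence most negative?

Divergence at each region's feature centre — A: about -6, B: about -3, D: about -2. Region A is most negative.

A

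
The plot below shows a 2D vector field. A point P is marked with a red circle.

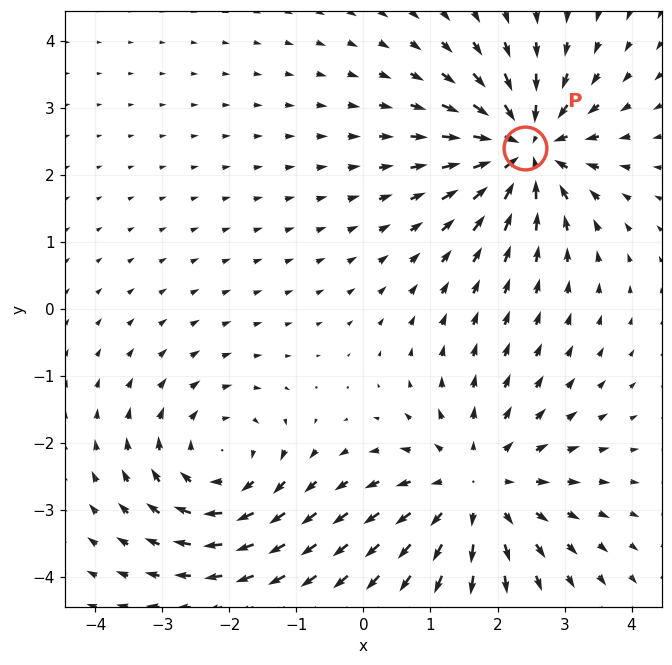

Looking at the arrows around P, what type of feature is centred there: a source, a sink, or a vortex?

At P (2.4, 2.4) the arrows converge inward. Divergence about -6, curl ≈0 — negative divergence with near-zero curl is a sink.

sink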